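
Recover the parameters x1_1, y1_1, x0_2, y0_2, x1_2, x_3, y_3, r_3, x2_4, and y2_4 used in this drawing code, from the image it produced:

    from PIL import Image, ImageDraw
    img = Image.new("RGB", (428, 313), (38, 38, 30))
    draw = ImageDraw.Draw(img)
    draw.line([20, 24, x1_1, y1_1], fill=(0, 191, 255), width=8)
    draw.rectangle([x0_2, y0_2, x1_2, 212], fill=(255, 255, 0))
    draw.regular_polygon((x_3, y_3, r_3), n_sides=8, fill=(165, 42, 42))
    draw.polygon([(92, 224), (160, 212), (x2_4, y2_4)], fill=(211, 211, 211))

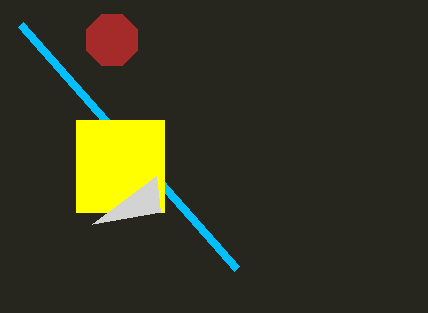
x1_1 = 236
y1_1 = 268
x0_2 = 76
y0_2 = 120
x1_2 = 164
x_3 = 112
y_3 = 40
r_3 = 28
x2_4 = 156
y2_4 = 176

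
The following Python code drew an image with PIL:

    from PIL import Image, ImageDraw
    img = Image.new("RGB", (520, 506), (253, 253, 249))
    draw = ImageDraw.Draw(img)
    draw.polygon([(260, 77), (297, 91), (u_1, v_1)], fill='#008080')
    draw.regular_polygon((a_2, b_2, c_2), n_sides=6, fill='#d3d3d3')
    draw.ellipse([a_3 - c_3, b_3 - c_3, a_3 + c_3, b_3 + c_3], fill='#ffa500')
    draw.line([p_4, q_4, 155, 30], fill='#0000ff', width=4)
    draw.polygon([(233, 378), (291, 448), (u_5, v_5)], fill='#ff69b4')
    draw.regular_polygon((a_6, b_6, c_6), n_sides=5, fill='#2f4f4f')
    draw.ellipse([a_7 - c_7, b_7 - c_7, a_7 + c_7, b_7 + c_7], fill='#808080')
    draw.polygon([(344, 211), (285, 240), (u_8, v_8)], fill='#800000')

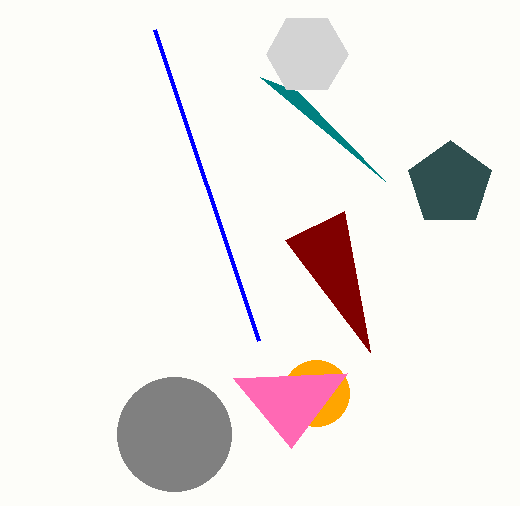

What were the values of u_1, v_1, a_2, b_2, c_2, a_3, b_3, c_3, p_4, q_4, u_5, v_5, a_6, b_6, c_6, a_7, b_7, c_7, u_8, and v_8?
u_1 = 385, v_1 = 181, a_2 = 307, b_2 = 54, c_2 = 41, a_3 = 316, b_3 = 393, c_3 = 33, p_4 = 259, q_4 = 341, u_5 = 347, v_5 = 373, a_6 = 450, b_6 = 184, c_6 = 44, a_7 = 174, b_7 = 434, c_7 = 57, u_8 = 370, v_8 = 352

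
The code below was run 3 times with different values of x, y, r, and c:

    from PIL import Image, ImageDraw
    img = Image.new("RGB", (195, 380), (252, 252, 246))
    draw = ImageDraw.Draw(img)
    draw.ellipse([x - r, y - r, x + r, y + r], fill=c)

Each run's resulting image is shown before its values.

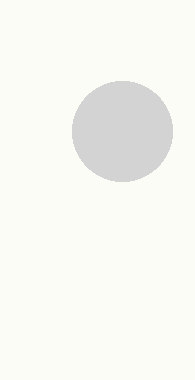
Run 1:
x = 122, y = 131, r = 50, c = 'lightgray'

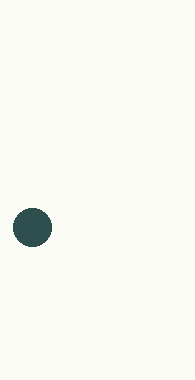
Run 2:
x = 32
y = 227
r = 19
c = 'darkslategray'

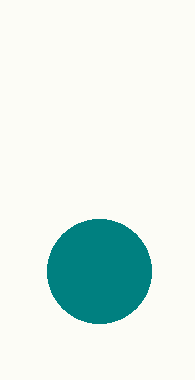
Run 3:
x = 99; y = 271; r = 52; c = 'teal'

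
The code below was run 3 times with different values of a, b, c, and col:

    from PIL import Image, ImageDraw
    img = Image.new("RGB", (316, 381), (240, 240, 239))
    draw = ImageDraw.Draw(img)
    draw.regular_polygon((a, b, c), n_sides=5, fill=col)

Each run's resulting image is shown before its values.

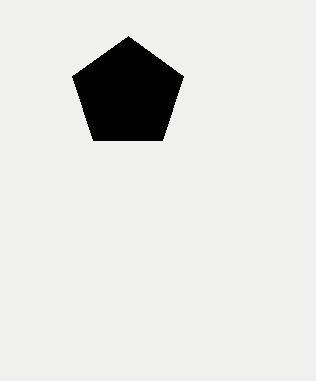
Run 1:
a = 128, b = 94, c = 58, col = 'black'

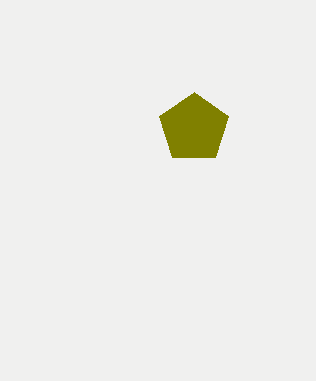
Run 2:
a = 194
b = 128
c = 36
col = 'olive'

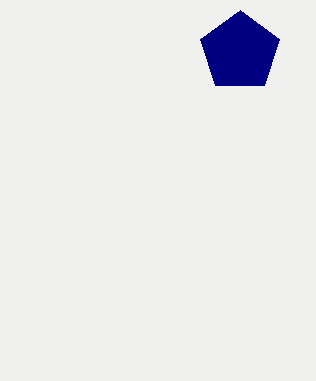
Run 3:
a = 240, b = 52, c = 42, col = 'navy'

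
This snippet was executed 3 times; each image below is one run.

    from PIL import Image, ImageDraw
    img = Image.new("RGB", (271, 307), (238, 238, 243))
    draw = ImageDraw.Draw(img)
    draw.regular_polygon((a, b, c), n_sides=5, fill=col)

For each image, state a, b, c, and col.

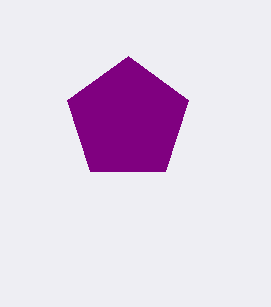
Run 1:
a = 128, b = 120, c = 64, col = 'purple'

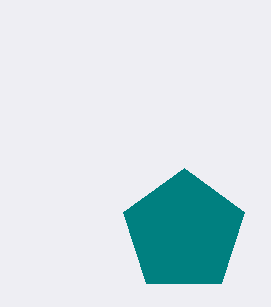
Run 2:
a = 184
b = 232
c = 64
col = 'teal'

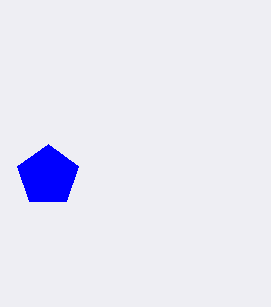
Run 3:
a = 48
b = 176
c = 32
col = 'blue'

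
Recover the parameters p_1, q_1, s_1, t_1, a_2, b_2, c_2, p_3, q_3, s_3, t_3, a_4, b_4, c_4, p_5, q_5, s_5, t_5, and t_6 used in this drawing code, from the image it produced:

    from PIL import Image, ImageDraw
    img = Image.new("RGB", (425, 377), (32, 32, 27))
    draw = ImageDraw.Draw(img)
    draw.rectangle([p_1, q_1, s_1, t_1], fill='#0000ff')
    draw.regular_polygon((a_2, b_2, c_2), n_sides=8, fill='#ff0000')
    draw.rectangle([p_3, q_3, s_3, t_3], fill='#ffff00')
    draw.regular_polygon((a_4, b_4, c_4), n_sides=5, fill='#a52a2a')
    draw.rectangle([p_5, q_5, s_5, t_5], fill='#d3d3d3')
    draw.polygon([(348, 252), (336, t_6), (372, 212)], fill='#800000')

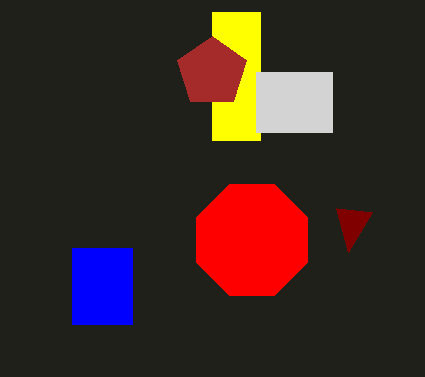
p_1 = 72, q_1 = 248, s_1 = 132, t_1 = 324, a_2 = 252, b_2 = 240, c_2 = 60, p_3 = 212, q_3 = 12, s_3 = 260, t_3 = 140, a_4 = 212, b_4 = 72, c_4 = 36, p_5 = 256, q_5 = 72, s_5 = 332, t_5 = 132, t_6 = 208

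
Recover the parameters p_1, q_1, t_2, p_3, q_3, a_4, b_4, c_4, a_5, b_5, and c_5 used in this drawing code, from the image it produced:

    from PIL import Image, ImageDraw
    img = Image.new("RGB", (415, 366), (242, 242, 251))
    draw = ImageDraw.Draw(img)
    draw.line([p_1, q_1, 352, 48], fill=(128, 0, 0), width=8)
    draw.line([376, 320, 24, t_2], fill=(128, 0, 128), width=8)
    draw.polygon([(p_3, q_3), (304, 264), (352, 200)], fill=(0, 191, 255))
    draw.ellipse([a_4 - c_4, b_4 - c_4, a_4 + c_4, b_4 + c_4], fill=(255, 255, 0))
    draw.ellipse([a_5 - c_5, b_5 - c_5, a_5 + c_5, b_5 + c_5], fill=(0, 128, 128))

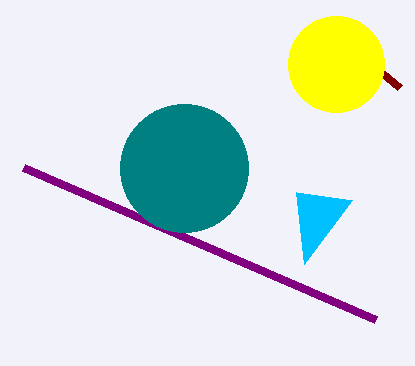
p_1 = 400; q_1 = 88; t_2 = 168; p_3 = 296; q_3 = 192; a_4 = 336; b_4 = 64; c_4 = 48; a_5 = 184; b_5 = 168; c_5 = 64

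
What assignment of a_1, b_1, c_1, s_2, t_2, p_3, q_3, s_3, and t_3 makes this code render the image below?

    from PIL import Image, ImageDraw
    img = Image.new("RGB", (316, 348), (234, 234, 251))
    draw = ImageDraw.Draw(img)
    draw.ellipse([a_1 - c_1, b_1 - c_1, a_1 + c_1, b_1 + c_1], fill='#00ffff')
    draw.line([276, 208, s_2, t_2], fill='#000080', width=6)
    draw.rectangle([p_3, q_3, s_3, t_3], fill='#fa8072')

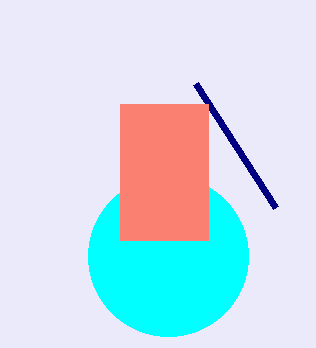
a_1 = 168
b_1 = 256
c_1 = 80
s_2 = 196
t_2 = 84
p_3 = 120
q_3 = 104
s_3 = 208
t_3 = 240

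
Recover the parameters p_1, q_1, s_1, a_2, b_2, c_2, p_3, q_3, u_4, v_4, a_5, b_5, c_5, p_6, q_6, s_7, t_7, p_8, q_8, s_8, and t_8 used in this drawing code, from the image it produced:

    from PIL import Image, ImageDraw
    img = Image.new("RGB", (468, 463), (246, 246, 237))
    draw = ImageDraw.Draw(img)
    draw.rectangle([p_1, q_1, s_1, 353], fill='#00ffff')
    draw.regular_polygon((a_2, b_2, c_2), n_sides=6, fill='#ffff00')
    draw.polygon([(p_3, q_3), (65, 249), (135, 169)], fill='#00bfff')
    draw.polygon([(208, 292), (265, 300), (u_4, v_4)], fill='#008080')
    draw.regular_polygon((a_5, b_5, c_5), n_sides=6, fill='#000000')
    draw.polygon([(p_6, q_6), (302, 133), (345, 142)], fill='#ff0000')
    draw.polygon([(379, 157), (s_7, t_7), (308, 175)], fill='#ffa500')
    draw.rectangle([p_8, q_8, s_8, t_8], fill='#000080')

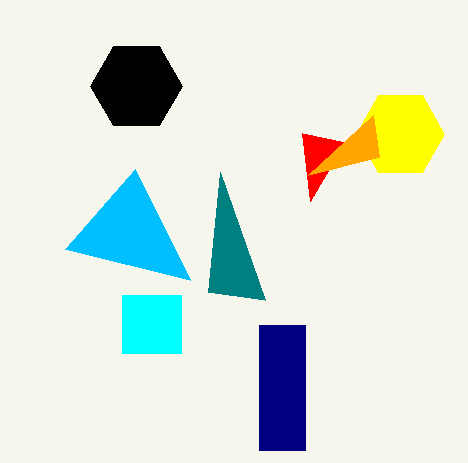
p_1 = 122; q_1 = 295; s_1 = 181; a_2 = 400; b_2 = 134; c_2 = 44; p_3 = 190; q_3 = 280; u_4 = 220; v_4 = 172; a_5 = 136; b_5 = 86; c_5 = 46; p_6 = 310; q_6 = 201; s_7 = 373; t_7 = 115; p_8 = 259; q_8 = 325; s_8 = 305; t_8 = 450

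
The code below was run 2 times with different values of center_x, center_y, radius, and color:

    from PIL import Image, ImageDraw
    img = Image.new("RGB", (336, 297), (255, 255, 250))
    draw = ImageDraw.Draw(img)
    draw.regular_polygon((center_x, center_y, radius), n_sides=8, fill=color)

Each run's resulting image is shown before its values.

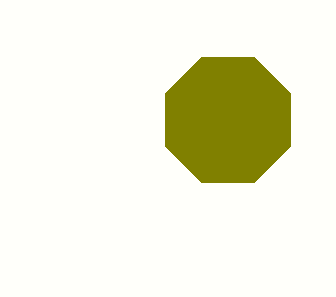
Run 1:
center_x = 228; center_y = 120; radius = 68; color = 'olive'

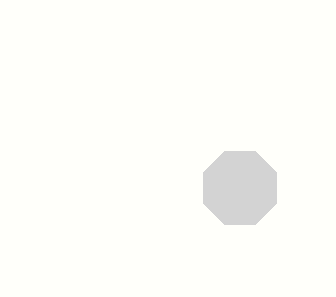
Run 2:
center_x = 240; center_y = 188; radius = 40; color = 'lightgray'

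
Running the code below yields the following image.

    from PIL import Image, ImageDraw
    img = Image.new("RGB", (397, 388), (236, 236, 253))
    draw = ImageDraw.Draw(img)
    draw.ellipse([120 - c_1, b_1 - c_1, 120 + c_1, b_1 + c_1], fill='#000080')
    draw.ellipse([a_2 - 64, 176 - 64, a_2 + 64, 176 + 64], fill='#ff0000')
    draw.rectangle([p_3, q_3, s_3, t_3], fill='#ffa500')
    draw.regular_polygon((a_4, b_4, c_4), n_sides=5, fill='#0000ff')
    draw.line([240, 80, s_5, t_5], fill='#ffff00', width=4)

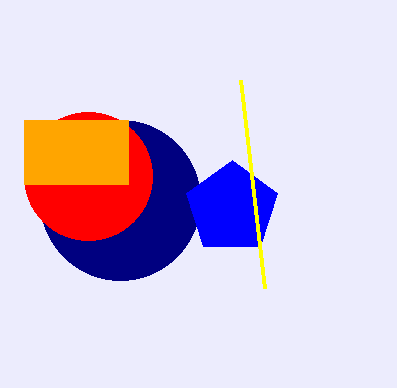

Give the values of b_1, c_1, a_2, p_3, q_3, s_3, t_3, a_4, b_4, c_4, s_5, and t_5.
b_1 = 200
c_1 = 80
a_2 = 88
p_3 = 24
q_3 = 120
s_3 = 128
t_3 = 184
a_4 = 232
b_4 = 208
c_4 = 48
s_5 = 264
t_5 = 288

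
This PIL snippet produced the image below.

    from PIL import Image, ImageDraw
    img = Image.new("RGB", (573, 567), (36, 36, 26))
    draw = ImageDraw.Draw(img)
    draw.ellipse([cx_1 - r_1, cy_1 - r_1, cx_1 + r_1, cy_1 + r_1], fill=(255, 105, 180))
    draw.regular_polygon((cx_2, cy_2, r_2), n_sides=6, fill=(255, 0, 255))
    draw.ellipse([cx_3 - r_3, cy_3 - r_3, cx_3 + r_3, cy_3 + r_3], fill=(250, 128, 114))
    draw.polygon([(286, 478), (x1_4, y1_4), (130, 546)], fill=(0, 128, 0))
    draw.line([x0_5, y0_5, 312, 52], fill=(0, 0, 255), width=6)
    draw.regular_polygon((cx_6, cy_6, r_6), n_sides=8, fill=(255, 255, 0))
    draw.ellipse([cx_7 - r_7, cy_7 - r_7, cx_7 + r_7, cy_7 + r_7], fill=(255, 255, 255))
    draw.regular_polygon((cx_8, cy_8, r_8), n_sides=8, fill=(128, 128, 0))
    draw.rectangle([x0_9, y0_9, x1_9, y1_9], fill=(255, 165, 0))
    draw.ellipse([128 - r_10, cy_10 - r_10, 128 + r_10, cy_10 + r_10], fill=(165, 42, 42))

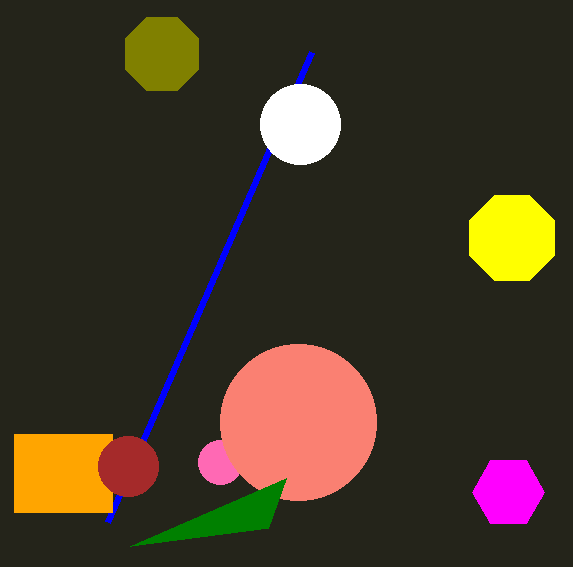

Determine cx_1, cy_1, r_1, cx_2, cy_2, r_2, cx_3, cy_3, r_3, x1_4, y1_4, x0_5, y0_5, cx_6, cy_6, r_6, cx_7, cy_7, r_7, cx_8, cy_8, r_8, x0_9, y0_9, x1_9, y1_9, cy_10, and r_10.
cx_1 = 220, cy_1 = 462, r_1 = 22, cx_2 = 508, cy_2 = 492, r_2 = 36, cx_3 = 298, cy_3 = 422, r_3 = 78, x1_4 = 268, y1_4 = 528, x0_5 = 108, y0_5 = 522, cx_6 = 512, cy_6 = 238, r_6 = 46, cx_7 = 300, cy_7 = 124, r_7 = 40, cx_8 = 162, cy_8 = 54, r_8 = 40, x0_9 = 14, y0_9 = 434, x1_9 = 112, y1_9 = 512, cy_10 = 466, r_10 = 30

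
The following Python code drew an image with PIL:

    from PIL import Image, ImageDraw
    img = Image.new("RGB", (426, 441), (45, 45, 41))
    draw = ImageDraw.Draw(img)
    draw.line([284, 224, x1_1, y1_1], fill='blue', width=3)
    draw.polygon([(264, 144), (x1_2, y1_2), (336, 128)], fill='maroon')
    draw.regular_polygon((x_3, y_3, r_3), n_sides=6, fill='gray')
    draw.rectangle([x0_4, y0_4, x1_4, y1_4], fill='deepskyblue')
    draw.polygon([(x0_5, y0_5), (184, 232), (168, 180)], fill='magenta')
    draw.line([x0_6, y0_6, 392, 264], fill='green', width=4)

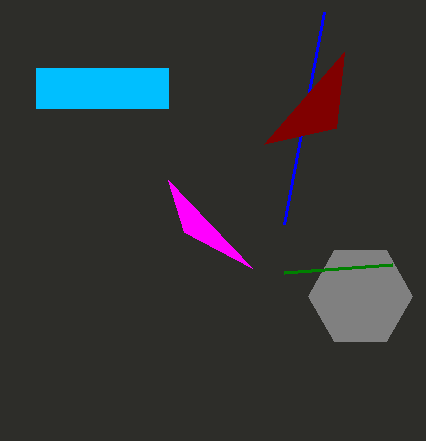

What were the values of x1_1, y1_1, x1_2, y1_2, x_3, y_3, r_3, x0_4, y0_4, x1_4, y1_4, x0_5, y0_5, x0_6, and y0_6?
x1_1 = 324, y1_1 = 12, x1_2 = 344, y1_2 = 52, x_3 = 360, y_3 = 296, r_3 = 52, x0_4 = 36, y0_4 = 68, x1_4 = 168, y1_4 = 108, x0_5 = 252, y0_5 = 268, x0_6 = 284, y0_6 = 272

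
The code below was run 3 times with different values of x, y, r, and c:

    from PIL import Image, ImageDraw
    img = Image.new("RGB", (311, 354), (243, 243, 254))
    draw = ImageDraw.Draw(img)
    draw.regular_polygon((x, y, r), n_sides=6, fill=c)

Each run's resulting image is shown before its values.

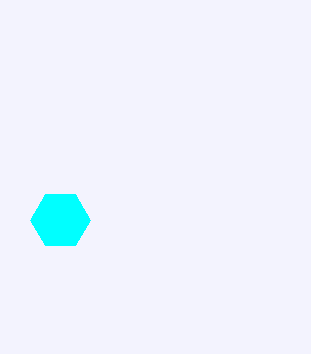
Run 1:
x = 60; y = 220; r = 30; c = 'cyan'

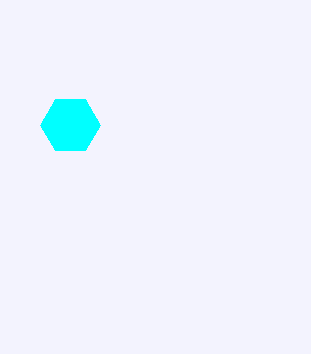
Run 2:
x = 70, y = 125, r = 30, c = 'cyan'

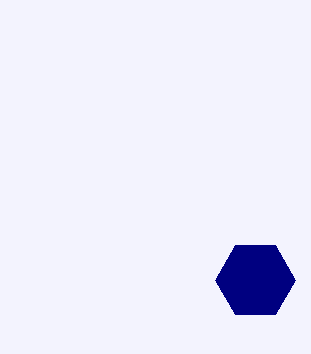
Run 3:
x = 255; y = 280; r = 40; c = 'navy'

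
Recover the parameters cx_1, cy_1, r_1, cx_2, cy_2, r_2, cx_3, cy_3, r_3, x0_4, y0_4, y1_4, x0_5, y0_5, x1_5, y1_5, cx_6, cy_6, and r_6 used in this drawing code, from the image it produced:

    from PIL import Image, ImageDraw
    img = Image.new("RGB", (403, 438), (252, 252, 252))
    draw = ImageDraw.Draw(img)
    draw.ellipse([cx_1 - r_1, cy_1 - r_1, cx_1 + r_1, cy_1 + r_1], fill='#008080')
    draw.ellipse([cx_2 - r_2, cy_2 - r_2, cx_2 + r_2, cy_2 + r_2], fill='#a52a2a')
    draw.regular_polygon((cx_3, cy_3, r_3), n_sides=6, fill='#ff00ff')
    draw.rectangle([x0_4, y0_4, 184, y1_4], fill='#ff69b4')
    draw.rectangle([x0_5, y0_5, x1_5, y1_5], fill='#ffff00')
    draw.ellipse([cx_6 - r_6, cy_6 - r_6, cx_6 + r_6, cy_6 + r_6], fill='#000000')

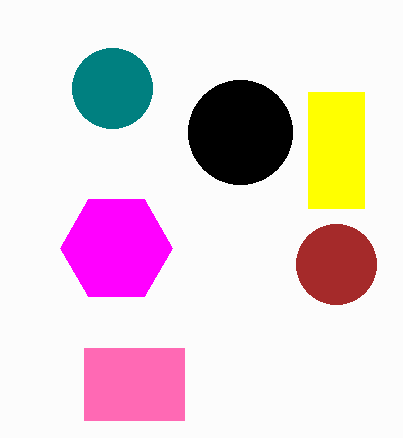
cx_1 = 112, cy_1 = 88, r_1 = 40, cx_2 = 336, cy_2 = 264, r_2 = 40, cx_3 = 116, cy_3 = 248, r_3 = 56, x0_4 = 84, y0_4 = 348, y1_4 = 420, x0_5 = 308, y0_5 = 92, x1_5 = 364, y1_5 = 208, cx_6 = 240, cy_6 = 132, r_6 = 52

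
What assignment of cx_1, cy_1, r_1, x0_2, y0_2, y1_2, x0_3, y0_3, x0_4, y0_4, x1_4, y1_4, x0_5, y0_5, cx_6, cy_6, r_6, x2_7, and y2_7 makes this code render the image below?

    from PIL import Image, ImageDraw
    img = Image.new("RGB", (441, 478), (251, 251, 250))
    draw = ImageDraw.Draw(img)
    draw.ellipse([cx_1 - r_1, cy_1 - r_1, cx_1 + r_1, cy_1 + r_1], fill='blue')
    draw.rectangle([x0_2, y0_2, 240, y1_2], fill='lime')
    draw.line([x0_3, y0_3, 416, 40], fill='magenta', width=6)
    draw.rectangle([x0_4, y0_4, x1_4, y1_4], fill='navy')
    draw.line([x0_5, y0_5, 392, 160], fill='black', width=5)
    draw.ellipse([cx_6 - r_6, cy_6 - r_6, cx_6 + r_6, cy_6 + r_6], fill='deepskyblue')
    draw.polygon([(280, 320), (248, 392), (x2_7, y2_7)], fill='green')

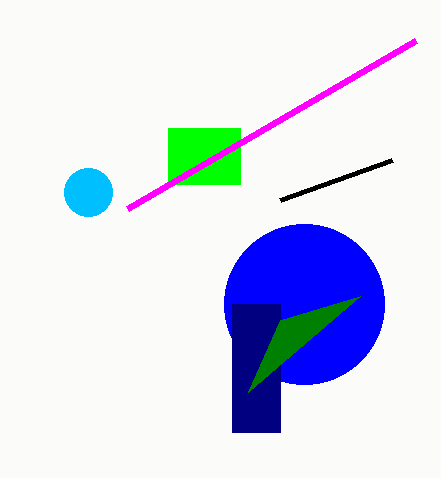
cx_1 = 304
cy_1 = 304
r_1 = 80
x0_2 = 168
y0_2 = 128
y1_2 = 184
x0_3 = 128
y0_3 = 208
x0_4 = 232
y0_4 = 304
x1_4 = 280
y1_4 = 432
x0_5 = 280
y0_5 = 200
cx_6 = 88
cy_6 = 192
r_6 = 24
x2_7 = 360
y2_7 = 296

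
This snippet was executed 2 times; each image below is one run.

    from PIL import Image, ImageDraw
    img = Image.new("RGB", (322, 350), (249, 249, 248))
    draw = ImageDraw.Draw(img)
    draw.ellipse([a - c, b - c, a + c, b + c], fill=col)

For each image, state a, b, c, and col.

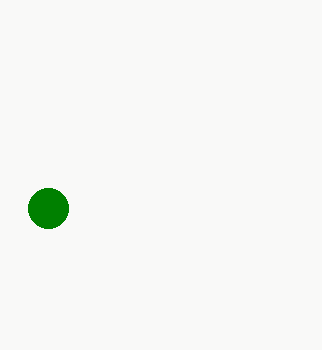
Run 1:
a = 48
b = 208
c = 20
col = 'green'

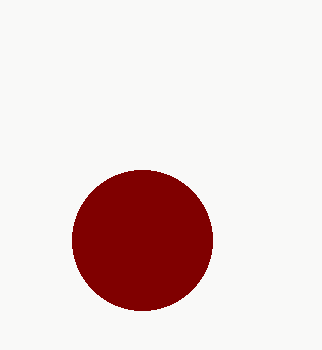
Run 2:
a = 142; b = 240; c = 70; col = 'maroon'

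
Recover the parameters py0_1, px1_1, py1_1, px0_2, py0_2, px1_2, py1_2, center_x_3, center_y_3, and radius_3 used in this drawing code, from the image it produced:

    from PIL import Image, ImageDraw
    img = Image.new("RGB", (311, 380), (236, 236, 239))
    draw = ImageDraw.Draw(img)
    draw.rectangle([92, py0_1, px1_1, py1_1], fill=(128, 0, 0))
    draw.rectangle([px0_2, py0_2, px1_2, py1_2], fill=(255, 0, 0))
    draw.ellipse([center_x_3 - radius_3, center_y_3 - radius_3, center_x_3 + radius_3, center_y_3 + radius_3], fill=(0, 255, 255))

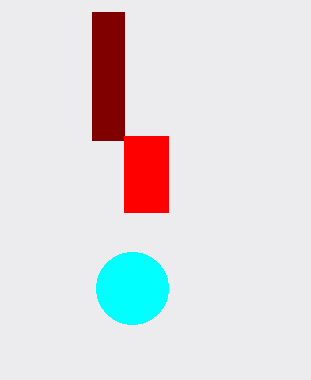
py0_1 = 12
px1_1 = 124
py1_1 = 140
px0_2 = 124
py0_2 = 136
px1_2 = 168
py1_2 = 212
center_x_3 = 132
center_y_3 = 288
radius_3 = 36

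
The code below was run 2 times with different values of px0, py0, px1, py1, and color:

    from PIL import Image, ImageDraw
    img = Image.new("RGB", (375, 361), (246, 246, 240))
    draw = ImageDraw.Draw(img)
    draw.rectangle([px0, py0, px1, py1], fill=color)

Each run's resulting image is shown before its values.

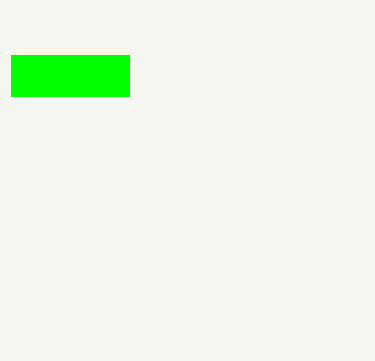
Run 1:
px0 = 11
py0 = 55
px1 = 129
py1 = 96
color = 'lime'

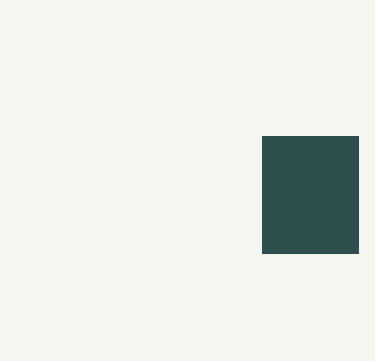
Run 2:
px0 = 262
py0 = 136
px1 = 358
py1 = 253
color = 'darkslategray'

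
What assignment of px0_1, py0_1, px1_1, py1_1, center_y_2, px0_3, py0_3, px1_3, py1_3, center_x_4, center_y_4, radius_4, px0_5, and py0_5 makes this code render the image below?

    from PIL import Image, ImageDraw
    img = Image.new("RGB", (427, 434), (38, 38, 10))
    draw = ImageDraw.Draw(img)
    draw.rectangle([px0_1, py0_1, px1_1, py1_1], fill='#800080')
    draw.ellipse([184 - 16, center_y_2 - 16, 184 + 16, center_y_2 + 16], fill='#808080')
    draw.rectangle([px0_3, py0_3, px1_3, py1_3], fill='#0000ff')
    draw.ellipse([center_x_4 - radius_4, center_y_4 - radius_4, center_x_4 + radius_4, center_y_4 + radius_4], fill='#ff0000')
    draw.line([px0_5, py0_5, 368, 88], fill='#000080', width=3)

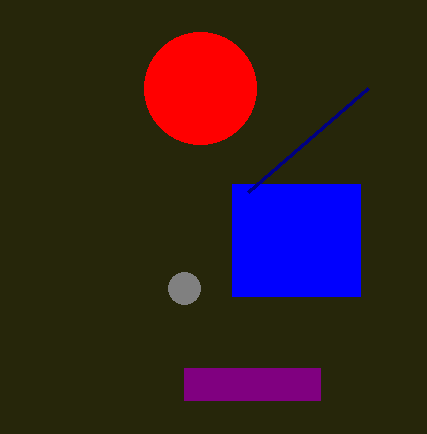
px0_1 = 184
py0_1 = 368
px1_1 = 320
py1_1 = 400
center_y_2 = 288
px0_3 = 232
py0_3 = 184
px1_3 = 360
py1_3 = 296
center_x_4 = 200
center_y_4 = 88
radius_4 = 56
px0_5 = 248
py0_5 = 192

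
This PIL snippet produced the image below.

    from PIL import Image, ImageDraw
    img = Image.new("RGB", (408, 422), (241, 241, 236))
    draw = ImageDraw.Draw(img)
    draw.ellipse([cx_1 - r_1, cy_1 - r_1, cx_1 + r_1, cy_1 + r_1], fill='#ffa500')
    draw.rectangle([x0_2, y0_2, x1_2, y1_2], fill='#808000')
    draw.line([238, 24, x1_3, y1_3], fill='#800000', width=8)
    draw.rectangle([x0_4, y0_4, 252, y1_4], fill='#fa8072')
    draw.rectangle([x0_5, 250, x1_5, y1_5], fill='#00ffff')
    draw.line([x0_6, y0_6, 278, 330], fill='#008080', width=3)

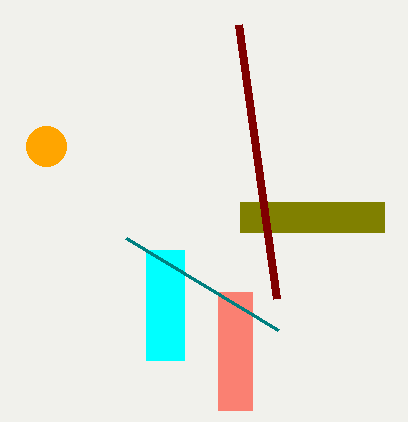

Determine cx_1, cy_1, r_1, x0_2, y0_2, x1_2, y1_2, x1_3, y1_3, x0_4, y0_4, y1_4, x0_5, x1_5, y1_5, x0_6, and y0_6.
cx_1 = 46, cy_1 = 146, r_1 = 20, x0_2 = 240, y0_2 = 202, x1_2 = 384, y1_2 = 232, x1_3 = 276, y1_3 = 298, x0_4 = 218, y0_4 = 292, y1_4 = 410, x0_5 = 146, x1_5 = 184, y1_5 = 360, x0_6 = 126, y0_6 = 238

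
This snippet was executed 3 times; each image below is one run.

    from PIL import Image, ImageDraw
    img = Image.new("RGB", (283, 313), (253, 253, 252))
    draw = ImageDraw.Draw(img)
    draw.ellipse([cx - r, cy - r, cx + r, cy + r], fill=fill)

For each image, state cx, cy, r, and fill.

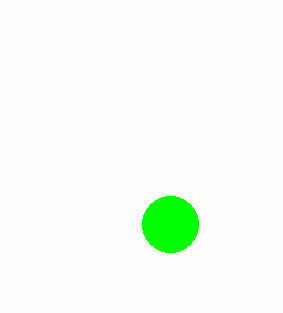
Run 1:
cx = 170; cy = 224; r = 28; fill = 'lime'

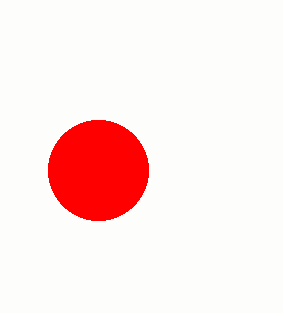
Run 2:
cx = 98; cy = 170; r = 50; fill = 'red'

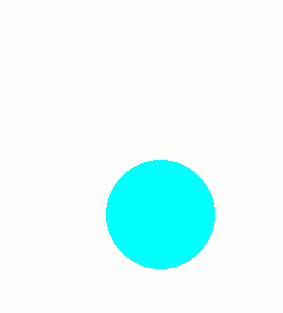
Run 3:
cx = 160
cy = 214
r = 54
fill = 'cyan'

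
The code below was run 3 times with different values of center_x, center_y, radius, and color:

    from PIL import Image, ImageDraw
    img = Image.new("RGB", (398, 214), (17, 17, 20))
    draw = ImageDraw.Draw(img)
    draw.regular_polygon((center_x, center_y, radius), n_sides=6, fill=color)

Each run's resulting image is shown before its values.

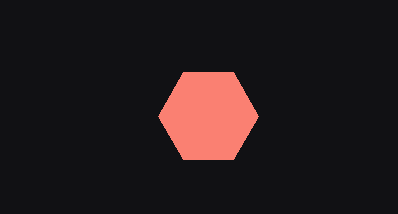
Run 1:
center_x = 208; center_y = 116; radius = 50; color = 'salmon'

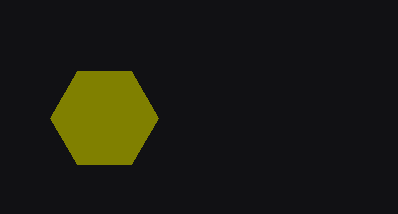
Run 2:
center_x = 104, center_y = 118, radius = 54, color = 'olive'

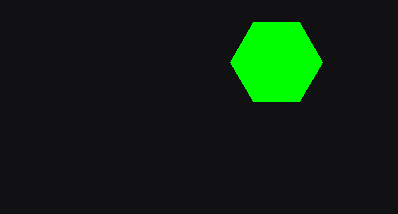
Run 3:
center_x = 276, center_y = 62, radius = 46, color = 'lime'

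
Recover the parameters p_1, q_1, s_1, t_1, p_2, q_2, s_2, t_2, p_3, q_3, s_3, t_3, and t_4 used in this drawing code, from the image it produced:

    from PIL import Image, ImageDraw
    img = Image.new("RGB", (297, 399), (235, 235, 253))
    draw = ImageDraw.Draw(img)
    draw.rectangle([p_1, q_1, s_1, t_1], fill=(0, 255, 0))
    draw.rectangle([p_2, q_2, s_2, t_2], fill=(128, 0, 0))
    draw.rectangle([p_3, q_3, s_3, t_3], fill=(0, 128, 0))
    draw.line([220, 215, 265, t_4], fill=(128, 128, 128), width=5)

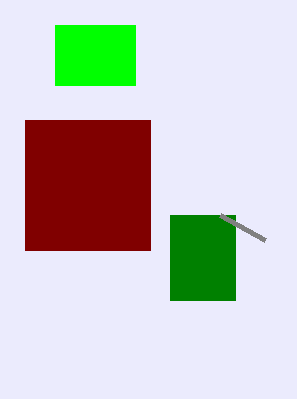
p_1 = 55
q_1 = 25
s_1 = 135
t_1 = 85
p_2 = 25
q_2 = 120
s_2 = 150
t_2 = 250
p_3 = 170
q_3 = 215
s_3 = 235
t_3 = 300
t_4 = 240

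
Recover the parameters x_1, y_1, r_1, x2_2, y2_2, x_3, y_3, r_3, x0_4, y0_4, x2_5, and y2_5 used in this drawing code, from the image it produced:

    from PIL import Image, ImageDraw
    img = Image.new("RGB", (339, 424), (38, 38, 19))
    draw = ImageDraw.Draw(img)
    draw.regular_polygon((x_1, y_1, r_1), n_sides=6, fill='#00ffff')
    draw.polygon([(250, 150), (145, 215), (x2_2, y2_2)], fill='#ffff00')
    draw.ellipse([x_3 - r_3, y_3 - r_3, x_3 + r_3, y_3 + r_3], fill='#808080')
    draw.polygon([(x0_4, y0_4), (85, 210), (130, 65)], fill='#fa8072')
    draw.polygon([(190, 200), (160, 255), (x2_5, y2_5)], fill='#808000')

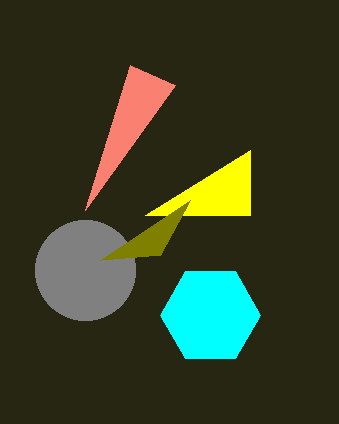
x_1 = 210, y_1 = 315, r_1 = 50, x2_2 = 250, y2_2 = 215, x_3 = 85, y_3 = 270, r_3 = 50, x0_4 = 175, y0_4 = 85, x2_5 = 100, y2_5 = 260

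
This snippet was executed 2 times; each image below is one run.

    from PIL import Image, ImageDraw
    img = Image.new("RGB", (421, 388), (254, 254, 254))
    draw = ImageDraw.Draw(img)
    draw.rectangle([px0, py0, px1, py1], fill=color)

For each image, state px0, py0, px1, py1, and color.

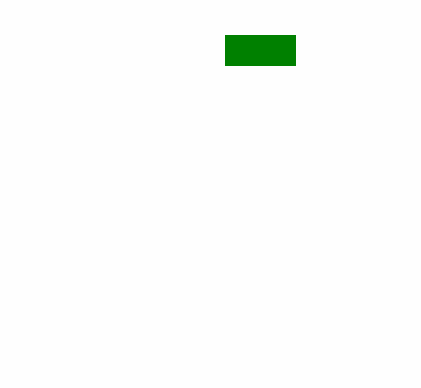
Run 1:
px0 = 225; py0 = 35; px1 = 295; py1 = 65; color = 'green'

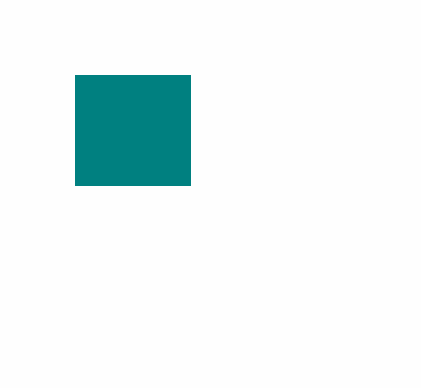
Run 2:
px0 = 75; py0 = 75; px1 = 190; py1 = 185; color = 'teal'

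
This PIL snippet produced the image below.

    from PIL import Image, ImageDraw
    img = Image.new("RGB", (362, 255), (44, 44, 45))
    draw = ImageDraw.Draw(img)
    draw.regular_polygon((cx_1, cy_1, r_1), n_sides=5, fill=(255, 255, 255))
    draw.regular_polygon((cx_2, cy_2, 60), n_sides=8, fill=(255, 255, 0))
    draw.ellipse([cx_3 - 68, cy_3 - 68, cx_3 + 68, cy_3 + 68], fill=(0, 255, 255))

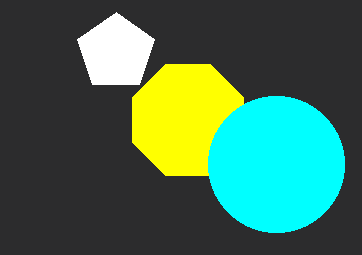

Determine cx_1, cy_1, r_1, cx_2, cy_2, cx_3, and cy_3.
cx_1 = 116; cy_1 = 52; r_1 = 40; cx_2 = 188; cy_2 = 120; cx_3 = 276; cy_3 = 164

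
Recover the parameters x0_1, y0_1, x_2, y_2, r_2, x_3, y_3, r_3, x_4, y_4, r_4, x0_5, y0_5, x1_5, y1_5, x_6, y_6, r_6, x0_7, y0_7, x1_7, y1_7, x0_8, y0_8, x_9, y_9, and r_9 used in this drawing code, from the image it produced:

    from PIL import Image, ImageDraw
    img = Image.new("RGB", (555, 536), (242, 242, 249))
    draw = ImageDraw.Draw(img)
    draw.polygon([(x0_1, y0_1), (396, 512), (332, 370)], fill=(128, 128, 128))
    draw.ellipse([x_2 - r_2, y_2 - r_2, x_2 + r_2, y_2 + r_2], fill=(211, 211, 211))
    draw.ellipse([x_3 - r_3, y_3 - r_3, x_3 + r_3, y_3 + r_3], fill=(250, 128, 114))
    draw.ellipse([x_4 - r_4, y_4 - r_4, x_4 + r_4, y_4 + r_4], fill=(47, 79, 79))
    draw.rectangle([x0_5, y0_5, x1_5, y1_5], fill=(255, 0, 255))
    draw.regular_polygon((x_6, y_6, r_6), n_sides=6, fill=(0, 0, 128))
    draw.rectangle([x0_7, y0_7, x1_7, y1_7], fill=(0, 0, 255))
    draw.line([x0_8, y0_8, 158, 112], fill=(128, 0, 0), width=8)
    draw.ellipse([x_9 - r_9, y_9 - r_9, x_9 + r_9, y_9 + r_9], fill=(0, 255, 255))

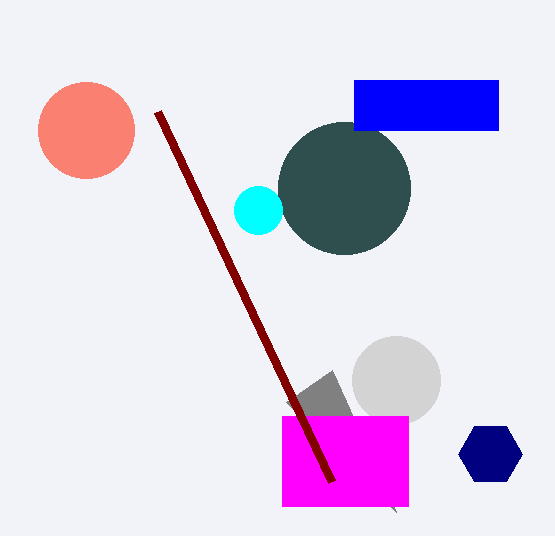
x0_1 = 286; y0_1 = 402; x_2 = 396; y_2 = 380; r_2 = 44; x_3 = 86; y_3 = 130; r_3 = 48; x_4 = 344; y_4 = 188; r_4 = 66; x0_5 = 282; y0_5 = 416; x1_5 = 408; y1_5 = 506; x_6 = 490; y_6 = 454; r_6 = 32; x0_7 = 354; y0_7 = 80; x1_7 = 498; y1_7 = 130; x0_8 = 332; y0_8 = 482; x_9 = 258; y_9 = 210; r_9 = 24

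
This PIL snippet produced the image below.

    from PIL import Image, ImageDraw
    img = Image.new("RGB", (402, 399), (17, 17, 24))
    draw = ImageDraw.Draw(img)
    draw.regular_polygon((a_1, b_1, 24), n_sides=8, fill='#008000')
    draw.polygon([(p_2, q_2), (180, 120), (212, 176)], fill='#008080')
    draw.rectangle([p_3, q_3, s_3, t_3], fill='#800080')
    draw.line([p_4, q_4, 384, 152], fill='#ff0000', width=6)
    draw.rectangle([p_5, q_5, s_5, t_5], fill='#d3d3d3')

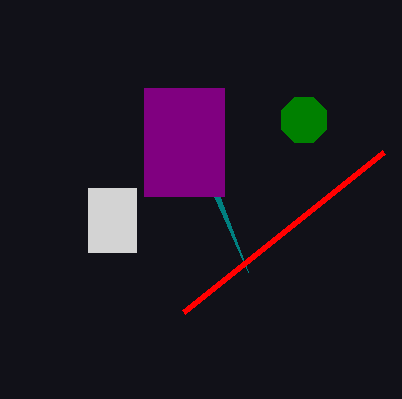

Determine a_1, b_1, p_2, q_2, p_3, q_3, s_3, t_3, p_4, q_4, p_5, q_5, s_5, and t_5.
a_1 = 304, b_1 = 120, p_2 = 248, q_2 = 272, p_3 = 144, q_3 = 88, s_3 = 224, t_3 = 196, p_4 = 184, q_4 = 312, p_5 = 88, q_5 = 188, s_5 = 136, t_5 = 252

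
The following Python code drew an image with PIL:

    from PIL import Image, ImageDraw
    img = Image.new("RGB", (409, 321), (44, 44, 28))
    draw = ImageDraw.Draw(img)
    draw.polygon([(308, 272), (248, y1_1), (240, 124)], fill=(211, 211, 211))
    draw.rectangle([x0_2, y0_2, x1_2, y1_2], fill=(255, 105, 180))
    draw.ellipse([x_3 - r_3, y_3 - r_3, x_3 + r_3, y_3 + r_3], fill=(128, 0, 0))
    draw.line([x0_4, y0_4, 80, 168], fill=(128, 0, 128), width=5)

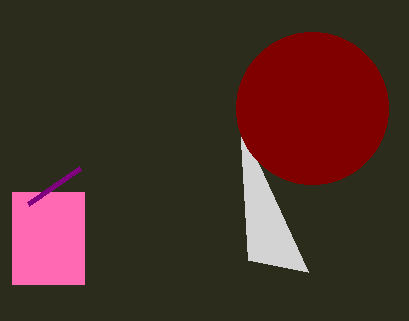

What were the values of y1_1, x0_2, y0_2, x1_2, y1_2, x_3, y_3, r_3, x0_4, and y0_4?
y1_1 = 260, x0_2 = 12, y0_2 = 192, x1_2 = 84, y1_2 = 284, x_3 = 312, y_3 = 108, r_3 = 76, x0_4 = 28, y0_4 = 204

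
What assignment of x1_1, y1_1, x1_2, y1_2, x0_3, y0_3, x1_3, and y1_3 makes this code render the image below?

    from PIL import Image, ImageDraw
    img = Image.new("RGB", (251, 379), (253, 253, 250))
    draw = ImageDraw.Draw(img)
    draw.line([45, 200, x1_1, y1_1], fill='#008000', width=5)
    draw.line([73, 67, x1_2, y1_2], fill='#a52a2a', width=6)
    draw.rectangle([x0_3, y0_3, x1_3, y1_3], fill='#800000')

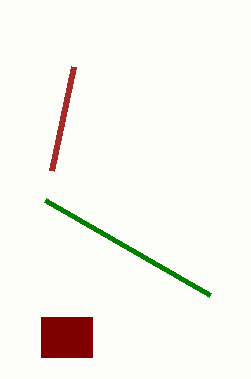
x1_1 = 210
y1_1 = 295
x1_2 = 51
y1_2 = 171
x0_3 = 41
y0_3 = 317
x1_3 = 92
y1_3 = 357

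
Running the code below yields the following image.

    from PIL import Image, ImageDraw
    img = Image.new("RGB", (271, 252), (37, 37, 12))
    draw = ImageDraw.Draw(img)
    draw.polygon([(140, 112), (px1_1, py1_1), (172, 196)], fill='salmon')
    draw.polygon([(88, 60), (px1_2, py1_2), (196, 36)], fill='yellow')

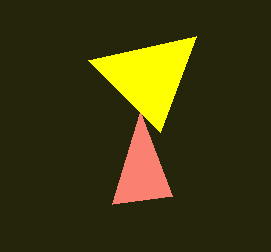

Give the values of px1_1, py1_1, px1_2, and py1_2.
px1_1 = 112, py1_1 = 204, px1_2 = 160, py1_2 = 132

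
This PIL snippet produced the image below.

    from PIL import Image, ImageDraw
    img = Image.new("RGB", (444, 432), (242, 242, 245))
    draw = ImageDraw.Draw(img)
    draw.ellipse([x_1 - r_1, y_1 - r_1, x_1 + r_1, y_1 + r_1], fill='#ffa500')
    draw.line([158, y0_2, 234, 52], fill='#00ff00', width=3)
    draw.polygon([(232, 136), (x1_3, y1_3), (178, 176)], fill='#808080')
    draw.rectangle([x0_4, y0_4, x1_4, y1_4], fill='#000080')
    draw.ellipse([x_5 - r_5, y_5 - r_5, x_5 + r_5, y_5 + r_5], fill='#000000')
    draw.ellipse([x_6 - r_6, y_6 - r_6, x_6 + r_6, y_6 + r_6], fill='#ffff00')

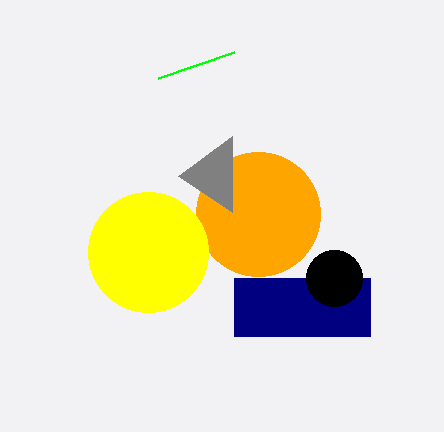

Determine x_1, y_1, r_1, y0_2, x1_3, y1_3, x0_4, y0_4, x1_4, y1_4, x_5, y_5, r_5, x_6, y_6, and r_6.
x_1 = 258, y_1 = 214, r_1 = 62, y0_2 = 78, x1_3 = 232, y1_3 = 212, x0_4 = 234, y0_4 = 278, x1_4 = 370, y1_4 = 336, x_5 = 334, y_5 = 278, r_5 = 28, x_6 = 148, y_6 = 252, r_6 = 60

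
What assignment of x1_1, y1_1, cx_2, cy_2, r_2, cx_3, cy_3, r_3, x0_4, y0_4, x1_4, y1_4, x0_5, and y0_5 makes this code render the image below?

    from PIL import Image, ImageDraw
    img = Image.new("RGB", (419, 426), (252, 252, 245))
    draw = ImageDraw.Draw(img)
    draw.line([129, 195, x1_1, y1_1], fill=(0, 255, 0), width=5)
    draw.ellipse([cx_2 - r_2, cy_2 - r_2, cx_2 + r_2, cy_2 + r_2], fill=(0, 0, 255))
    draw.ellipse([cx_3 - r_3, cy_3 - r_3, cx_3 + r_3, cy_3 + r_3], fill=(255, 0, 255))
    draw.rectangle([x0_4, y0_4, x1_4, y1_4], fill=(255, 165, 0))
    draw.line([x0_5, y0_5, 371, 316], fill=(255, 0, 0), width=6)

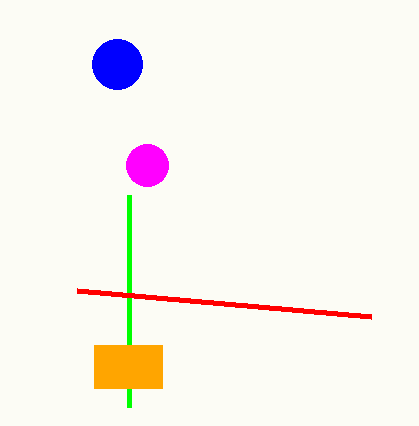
x1_1 = 129, y1_1 = 407, cx_2 = 117, cy_2 = 64, r_2 = 25, cx_3 = 147, cy_3 = 165, r_3 = 21, x0_4 = 94, y0_4 = 345, x1_4 = 162, y1_4 = 388, x0_5 = 77, y0_5 = 290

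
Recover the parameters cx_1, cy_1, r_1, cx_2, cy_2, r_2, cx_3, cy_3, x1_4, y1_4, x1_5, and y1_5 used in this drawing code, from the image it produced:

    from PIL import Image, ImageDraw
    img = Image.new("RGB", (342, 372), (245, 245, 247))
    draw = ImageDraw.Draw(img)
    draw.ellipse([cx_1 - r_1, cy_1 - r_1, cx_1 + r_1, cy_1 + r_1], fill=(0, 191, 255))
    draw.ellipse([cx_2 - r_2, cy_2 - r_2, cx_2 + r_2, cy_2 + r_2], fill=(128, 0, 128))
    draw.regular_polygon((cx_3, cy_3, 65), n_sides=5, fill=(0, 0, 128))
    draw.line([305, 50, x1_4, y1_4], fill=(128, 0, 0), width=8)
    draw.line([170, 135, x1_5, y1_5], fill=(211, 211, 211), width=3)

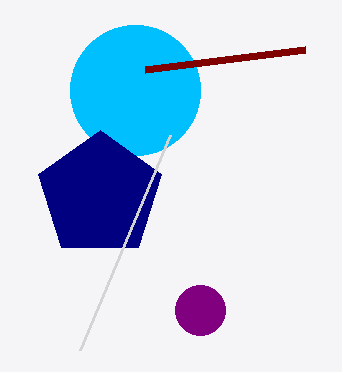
cx_1 = 135
cy_1 = 90
r_1 = 65
cx_2 = 200
cy_2 = 310
r_2 = 25
cx_3 = 100
cy_3 = 195
x1_4 = 145
y1_4 = 70
x1_5 = 80
y1_5 = 350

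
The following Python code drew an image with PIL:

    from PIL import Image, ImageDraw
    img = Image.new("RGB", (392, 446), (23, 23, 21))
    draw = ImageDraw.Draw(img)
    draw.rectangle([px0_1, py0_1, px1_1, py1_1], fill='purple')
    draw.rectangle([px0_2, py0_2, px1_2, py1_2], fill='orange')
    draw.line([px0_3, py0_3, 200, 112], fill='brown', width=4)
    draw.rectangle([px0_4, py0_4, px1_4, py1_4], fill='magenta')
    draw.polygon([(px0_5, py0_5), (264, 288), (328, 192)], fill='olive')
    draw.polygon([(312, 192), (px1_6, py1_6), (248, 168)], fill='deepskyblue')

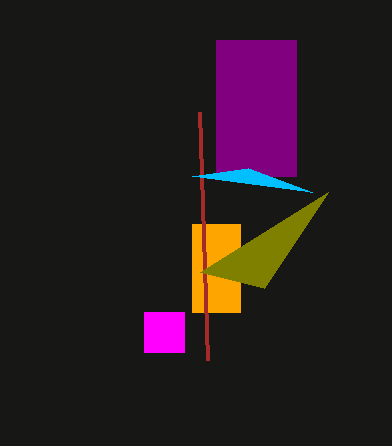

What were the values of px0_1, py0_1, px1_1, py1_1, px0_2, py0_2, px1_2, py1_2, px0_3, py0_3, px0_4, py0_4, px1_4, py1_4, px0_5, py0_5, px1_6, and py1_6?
px0_1 = 216
py0_1 = 40
px1_1 = 296
py1_1 = 176
px0_2 = 192
py0_2 = 224
px1_2 = 240
py1_2 = 312
px0_3 = 208
py0_3 = 360
px0_4 = 144
py0_4 = 312
px1_4 = 184
py1_4 = 352
px0_5 = 200
py0_5 = 272
px1_6 = 192
py1_6 = 176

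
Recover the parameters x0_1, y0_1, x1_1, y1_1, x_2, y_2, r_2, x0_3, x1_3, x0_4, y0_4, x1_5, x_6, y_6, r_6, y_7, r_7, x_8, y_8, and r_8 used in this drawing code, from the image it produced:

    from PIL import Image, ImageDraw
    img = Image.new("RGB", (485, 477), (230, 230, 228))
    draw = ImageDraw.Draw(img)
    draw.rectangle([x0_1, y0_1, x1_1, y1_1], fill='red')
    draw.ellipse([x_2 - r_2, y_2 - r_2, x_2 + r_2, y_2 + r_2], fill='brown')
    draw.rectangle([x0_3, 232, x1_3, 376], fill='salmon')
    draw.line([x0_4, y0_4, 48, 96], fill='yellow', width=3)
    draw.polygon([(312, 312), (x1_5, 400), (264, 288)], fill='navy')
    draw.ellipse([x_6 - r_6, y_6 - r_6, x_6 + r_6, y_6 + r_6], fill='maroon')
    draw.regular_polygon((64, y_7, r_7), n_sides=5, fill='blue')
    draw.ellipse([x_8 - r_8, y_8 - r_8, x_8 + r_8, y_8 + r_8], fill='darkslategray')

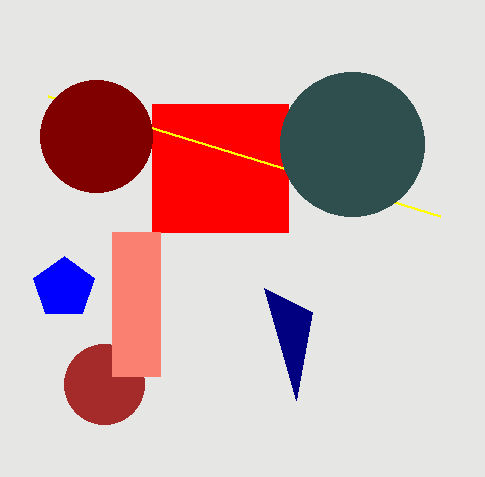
x0_1 = 152, y0_1 = 104, x1_1 = 288, y1_1 = 232, x_2 = 104, y_2 = 384, r_2 = 40, x0_3 = 112, x1_3 = 160, x0_4 = 440, y0_4 = 216, x1_5 = 296, x_6 = 96, y_6 = 136, r_6 = 56, y_7 = 288, r_7 = 32, x_8 = 352, y_8 = 144, r_8 = 72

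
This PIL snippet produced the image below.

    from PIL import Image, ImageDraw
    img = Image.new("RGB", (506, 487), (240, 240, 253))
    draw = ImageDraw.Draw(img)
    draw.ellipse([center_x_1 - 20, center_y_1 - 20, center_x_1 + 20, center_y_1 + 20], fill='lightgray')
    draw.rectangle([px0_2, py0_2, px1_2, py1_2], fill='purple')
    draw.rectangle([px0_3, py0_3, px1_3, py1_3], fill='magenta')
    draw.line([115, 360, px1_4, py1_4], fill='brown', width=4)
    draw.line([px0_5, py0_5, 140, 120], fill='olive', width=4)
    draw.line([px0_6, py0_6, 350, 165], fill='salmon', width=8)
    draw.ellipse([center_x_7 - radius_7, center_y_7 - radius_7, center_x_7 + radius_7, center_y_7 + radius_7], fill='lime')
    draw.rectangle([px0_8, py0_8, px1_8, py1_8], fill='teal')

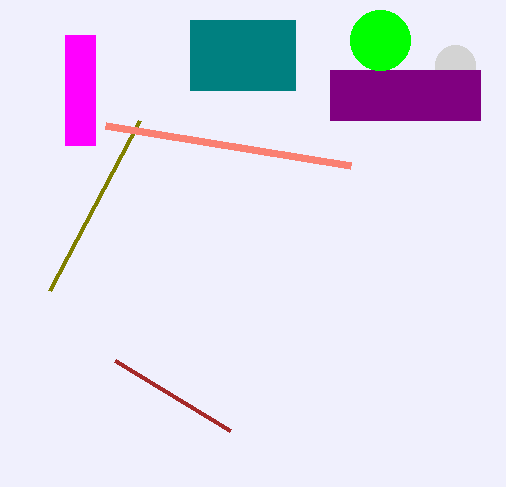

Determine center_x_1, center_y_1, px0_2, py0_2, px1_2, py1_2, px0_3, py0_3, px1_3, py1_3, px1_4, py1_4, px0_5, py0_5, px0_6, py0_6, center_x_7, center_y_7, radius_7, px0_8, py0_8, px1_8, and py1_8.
center_x_1 = 455
center_y_1 = 65
px0_2 = 330
py0_2 = 70
px1_2 = 480
py1_2 = 120
px0_3 = 65
py0_3 = 35
px1_3 = 95
py1_3 = 145
px1_4 = 230
py1_4 = 430
px0_5 = 50
py0_5 = 290
px0_6 = 105
py0_6 = 125
center_x_7 = 380
center_y_7 = 40
radius_7 = 30
px0_8 = 190
py0_8 = 20
px1_8 = 295
py1_8 = 90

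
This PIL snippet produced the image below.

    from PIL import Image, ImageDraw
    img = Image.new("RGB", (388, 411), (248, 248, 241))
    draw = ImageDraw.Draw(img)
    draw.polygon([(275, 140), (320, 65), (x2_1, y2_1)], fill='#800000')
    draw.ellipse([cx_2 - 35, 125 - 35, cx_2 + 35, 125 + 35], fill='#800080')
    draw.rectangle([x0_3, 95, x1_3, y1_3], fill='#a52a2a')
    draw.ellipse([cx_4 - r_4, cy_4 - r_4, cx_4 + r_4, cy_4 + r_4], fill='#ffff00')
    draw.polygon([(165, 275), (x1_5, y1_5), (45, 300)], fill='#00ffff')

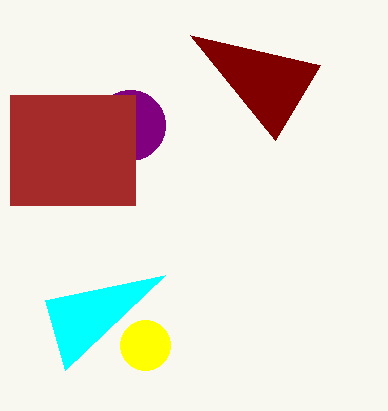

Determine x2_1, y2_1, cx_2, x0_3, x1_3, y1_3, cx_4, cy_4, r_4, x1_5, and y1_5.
x2_1 = 190, y2_1 = 35, cx_2 = 130, x0_3 = 10, x1_3 = 135, y1_3 = 205, cx_4 = 145, cy_4 = 345, r_4 = 25, x1_5 = 65, y1_5 = 370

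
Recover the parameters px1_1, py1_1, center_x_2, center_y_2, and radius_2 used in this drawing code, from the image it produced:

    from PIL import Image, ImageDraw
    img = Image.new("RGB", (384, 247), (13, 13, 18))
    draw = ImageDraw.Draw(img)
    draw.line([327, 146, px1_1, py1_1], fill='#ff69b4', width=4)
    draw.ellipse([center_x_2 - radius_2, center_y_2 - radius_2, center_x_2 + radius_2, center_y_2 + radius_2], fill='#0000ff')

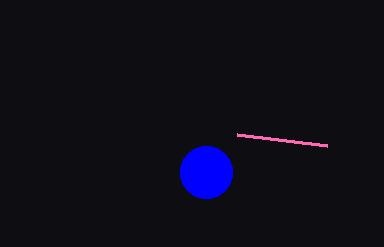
px1_1 = 237, py1_1 = 135, center_x_2 = 206, center_y_2 = 172, radius_2 = 26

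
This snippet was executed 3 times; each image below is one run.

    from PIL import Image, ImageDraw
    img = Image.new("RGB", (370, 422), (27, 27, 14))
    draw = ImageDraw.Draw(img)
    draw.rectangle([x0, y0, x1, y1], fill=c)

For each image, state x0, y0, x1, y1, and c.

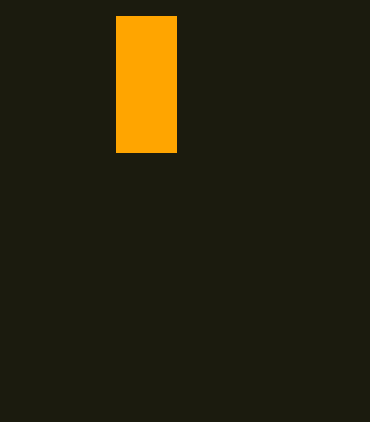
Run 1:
x0 = 116
y0 = 16
x1 = 176
y1 = 152
c = 'orange'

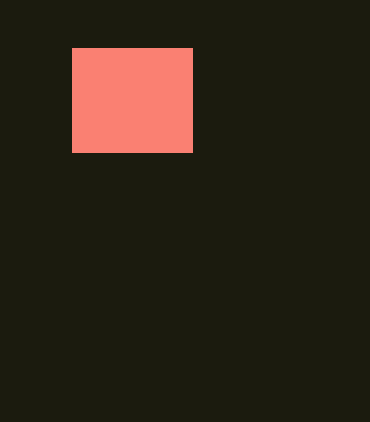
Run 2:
x0 = 72, y0 = 48, x1 = 192, y1 = 152, c = 'salmon'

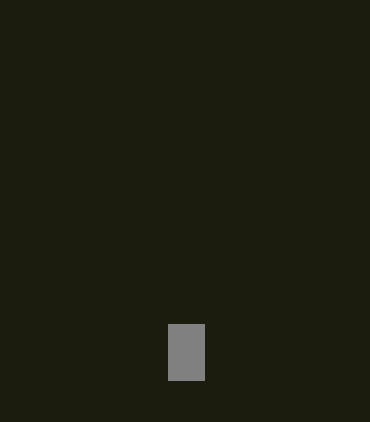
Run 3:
x0 = 168, y0 = 324, x1 = 204, y1 = 380, c = 'gray'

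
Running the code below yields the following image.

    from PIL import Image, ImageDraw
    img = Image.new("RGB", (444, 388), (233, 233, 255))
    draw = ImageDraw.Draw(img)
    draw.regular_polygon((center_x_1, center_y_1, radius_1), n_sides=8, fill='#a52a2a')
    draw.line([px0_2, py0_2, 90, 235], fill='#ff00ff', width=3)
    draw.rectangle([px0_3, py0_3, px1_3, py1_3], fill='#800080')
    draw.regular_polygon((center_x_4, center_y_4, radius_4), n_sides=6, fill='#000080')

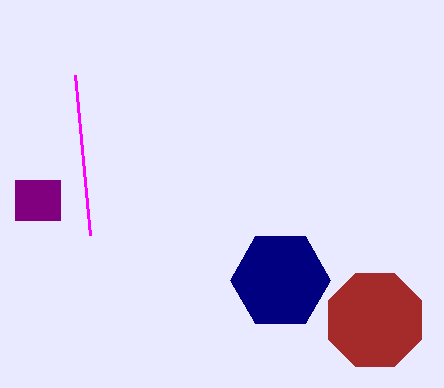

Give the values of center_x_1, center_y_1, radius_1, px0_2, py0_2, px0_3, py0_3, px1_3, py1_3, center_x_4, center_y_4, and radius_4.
center_x_1 = 375
center_y_1 = 320
radius_1 = 50
px0_2 = 75
py0_2 = 75
px0_3 = 15
py0_3 = 180
px1_3 = 60
py1_3 = 220
center_x_4 = 280
center_y_4 = 280
radius_4 = 50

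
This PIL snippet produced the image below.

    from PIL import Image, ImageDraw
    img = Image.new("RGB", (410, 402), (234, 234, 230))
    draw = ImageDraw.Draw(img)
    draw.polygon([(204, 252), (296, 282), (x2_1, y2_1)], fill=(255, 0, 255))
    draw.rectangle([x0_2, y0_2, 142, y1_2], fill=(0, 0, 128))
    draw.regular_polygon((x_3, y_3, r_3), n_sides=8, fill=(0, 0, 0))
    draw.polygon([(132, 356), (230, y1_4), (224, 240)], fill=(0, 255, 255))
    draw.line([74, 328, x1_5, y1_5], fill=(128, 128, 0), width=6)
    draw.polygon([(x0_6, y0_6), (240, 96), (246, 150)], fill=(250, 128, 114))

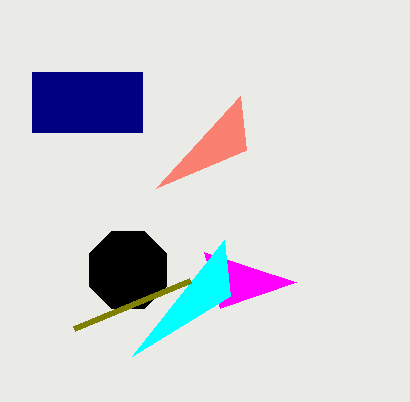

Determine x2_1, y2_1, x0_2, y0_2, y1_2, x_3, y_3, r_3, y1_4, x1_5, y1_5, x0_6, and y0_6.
x2_1 = 220; y2_1 = 308; x0_2 = 32; y0_2 = 72; y1_2 = 132; x_3 = 128; y_3 = 270; r_3 = 42; y1_4 = 296; x1_5 = 190; y1_5 = 280; x0_6 = 156; y0_6 = 188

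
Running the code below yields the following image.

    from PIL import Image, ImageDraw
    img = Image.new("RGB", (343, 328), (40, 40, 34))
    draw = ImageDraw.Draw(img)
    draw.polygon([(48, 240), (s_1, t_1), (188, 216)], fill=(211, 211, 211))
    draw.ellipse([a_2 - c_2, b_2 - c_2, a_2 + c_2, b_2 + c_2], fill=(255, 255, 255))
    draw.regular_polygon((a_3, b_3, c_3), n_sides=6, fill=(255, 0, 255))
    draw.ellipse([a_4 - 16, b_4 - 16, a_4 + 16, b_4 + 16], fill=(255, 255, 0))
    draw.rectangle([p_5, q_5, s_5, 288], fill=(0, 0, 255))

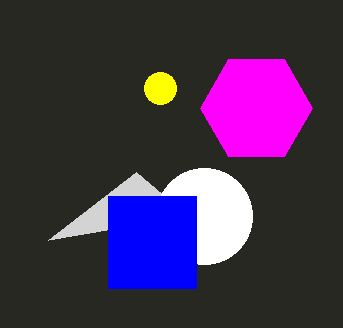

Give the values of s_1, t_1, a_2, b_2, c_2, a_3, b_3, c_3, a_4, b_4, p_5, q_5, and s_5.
s_1 = 136, t_1 = 172, a_2 = 204, b_2 = 216, c_2 = 48, a_3 = 256, b_3 = 108, c_3 = 56, a_4 = 160, b_4 = 88, p_5 = 108, q_5 = 196, s_5 = 196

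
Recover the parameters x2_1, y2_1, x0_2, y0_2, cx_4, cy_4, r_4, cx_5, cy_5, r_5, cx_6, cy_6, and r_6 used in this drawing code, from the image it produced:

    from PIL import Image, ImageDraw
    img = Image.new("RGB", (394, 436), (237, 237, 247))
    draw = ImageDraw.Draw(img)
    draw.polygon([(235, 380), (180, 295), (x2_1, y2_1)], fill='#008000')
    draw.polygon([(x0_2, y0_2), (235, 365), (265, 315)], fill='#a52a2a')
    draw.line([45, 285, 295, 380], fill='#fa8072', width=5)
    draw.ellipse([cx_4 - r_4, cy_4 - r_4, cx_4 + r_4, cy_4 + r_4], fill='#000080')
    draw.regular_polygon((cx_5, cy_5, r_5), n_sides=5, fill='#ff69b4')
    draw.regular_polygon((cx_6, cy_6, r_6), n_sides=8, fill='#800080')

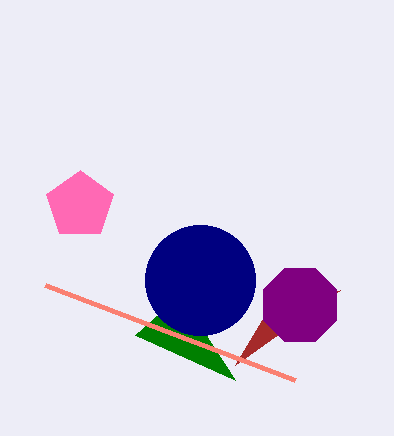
x2_1 = 135, y2_1 = 335, x0_2 = 340, y0_2 = 290, cx_4 = 200, cy_4 = 280, r_4 = 55, cx_5 = 80, cy_5 = 205, r_5 = 35, cx_6 = 300, cy_6 = 305, r_6 = 40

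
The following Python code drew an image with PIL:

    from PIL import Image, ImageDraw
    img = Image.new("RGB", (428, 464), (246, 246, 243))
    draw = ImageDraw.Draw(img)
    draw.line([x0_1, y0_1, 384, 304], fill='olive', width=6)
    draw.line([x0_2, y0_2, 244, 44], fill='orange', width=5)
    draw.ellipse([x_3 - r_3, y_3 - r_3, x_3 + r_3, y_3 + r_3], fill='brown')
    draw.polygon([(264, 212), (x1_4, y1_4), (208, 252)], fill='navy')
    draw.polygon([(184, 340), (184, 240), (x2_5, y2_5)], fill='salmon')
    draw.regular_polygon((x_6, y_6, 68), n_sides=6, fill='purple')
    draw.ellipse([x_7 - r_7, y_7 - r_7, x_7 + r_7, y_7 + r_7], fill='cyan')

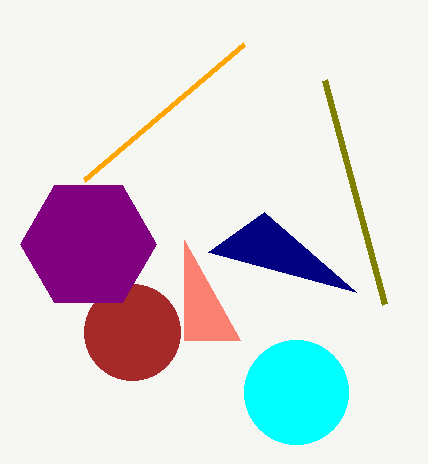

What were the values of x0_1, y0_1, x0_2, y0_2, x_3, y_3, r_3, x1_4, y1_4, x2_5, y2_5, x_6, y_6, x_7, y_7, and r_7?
x0_1 = 324
y0_1 = 80
x0_2 = 84
y0_2 = 180
x_3 = 132
y_3 = 332
r_3 = 48
x1_4 = 356
y1_4 = 292
x2_5 = 240
y2_5 = 340
x_6 = 88
y_6 = 244
x_7 = 296
y_7 = 392
r_7 = 52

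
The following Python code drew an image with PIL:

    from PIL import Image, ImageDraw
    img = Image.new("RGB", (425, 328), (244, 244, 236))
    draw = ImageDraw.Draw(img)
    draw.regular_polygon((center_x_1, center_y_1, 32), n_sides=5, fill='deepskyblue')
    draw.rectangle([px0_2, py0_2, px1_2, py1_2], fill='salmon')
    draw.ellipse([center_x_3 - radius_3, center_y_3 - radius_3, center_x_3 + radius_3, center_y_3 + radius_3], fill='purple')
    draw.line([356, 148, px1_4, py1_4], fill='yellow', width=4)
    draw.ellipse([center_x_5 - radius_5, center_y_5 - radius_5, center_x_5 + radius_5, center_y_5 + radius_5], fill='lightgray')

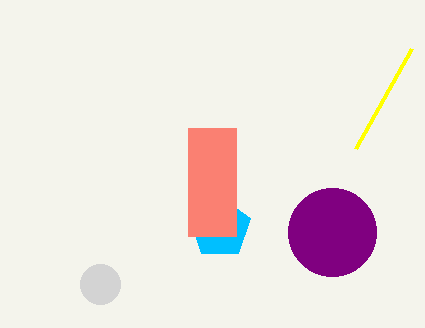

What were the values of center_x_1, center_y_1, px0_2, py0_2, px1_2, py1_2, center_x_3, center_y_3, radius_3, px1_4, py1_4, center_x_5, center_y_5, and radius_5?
center_x_1 = 220, center_y_1 = 228, px0_2 = 188, py0_2 = 128, px1_2 = 236, py1_2 = 236, center_x_3 = 332, center_y_3 = 232, radius_3 = 44, px1_4 = 412, py1_4 = 48, center_x_5 = 100, center_y_5 = 284, radius_5 = 20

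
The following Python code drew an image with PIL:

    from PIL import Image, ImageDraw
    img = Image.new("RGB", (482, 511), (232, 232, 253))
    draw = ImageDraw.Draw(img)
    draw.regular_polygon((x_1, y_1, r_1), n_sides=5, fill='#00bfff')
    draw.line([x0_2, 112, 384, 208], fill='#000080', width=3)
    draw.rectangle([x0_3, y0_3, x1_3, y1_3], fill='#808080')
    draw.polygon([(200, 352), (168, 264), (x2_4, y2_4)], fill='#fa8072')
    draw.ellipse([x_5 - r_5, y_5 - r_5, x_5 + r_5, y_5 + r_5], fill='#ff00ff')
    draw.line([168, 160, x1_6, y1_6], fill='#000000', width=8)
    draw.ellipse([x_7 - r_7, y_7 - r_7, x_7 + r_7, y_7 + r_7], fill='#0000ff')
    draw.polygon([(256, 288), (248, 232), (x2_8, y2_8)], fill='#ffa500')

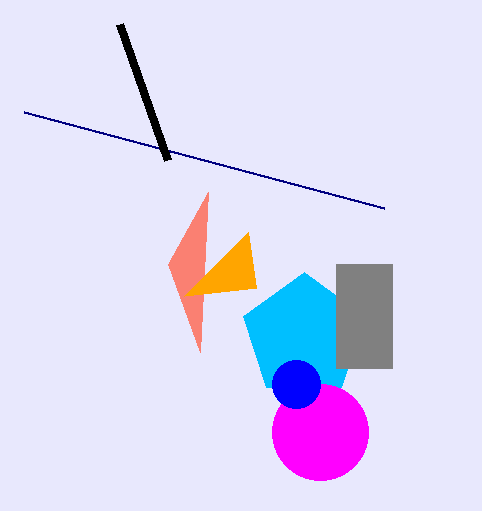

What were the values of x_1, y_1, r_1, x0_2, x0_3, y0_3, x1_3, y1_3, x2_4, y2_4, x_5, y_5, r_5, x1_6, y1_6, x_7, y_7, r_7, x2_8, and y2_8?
x_1 = 304, y_1 = 336, r_1 = 64, x0_2 = 24, x0_3 = 336, y0_3 = 264, x1_3 = 392, y1_3 = 368, x2_4 = 208, y2_4 = 192, x_5 = 320, y_5 = 432, r_5 = 48, x1_6 = 120, y1_6 = 24, x_7 = 296, y_7 = 384, r_7 = 24, x2_8 = 184, y2_8 = 296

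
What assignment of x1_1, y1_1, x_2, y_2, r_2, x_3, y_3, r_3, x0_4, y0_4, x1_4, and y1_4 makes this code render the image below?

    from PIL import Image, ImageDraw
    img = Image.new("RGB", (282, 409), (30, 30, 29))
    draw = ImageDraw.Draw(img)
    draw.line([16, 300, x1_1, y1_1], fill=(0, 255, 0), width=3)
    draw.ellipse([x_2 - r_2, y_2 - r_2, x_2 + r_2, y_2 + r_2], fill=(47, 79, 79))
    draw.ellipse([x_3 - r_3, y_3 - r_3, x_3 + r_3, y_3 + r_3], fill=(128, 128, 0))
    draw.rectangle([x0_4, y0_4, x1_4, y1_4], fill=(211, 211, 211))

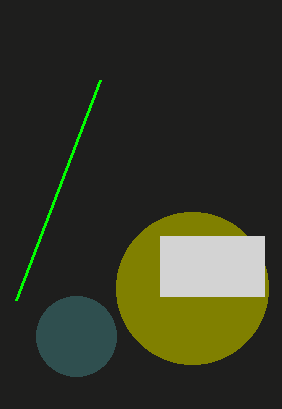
x1_1 = 100, y1_1 = 80, x_2 = 76, y_2 = 336, r_2 = 40, x_3 = 192, y_3 = 288, r_3 = 76, x0_4 = 160, y0_4 = 236, x1_4 = 264, y1_4 = 296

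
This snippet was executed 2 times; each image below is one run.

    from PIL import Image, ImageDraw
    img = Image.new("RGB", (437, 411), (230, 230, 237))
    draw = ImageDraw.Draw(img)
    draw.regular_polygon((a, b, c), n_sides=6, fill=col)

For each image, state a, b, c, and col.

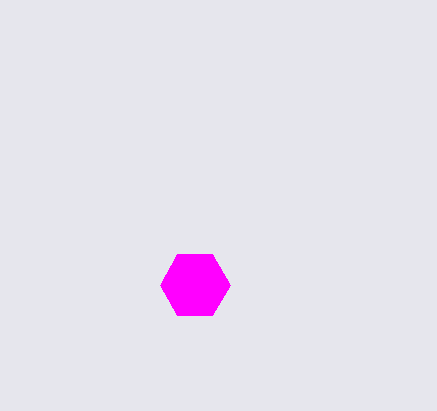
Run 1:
a = 195
b = 285
c = 35
col = 'magenta'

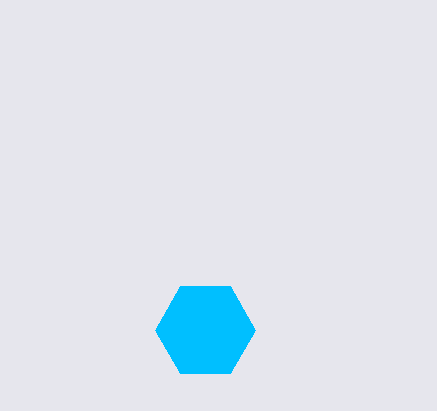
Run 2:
a = 205, b = 330, c = 50, col = 'deepskyblue'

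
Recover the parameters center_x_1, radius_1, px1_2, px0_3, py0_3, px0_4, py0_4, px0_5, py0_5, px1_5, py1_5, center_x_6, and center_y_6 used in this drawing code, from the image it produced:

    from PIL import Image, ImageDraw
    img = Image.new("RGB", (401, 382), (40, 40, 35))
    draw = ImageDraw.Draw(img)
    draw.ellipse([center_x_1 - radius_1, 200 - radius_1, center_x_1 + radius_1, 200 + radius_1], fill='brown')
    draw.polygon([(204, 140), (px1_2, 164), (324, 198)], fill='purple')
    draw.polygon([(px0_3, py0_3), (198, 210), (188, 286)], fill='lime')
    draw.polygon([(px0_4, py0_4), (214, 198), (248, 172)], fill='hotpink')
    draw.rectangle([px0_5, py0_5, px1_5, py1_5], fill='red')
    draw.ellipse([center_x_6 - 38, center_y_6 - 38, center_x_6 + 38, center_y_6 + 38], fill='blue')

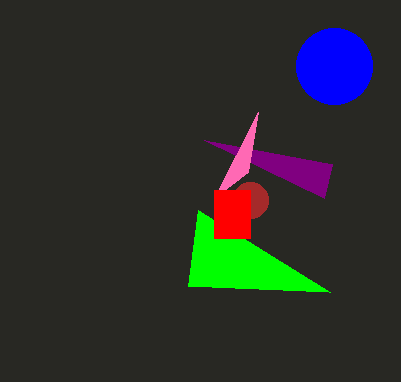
center_x_1 = 250, radius_1 = 18, px1_2 = 332, px0_3 = 330, py0_3 = 292, px0_4 = 258, py0_4 = 112, px0_5 = 214, py0_5 = 190, px1_5 = 250, py1_5 = 238, center_x_6 = 334, center_y_6 = 66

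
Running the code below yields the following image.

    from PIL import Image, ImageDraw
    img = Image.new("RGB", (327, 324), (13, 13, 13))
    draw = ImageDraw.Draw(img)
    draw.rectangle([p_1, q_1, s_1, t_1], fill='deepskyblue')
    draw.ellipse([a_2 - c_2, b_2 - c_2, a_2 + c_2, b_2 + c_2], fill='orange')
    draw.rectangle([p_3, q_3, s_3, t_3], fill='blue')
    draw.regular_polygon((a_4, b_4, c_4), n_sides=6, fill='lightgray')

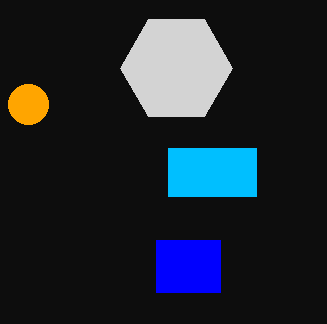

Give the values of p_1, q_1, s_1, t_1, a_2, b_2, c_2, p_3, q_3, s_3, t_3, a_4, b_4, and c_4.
p_1 = 168, q_1 = 148, s_1 = 256, t_1 = 196, a_2 = 28, b_2 = 104, c_2 = 20, p_3 = 156, q_3 = 240, s_3 = 220, t_3 = 292, a_4 = 176, b_4 = 68, c_4 = 56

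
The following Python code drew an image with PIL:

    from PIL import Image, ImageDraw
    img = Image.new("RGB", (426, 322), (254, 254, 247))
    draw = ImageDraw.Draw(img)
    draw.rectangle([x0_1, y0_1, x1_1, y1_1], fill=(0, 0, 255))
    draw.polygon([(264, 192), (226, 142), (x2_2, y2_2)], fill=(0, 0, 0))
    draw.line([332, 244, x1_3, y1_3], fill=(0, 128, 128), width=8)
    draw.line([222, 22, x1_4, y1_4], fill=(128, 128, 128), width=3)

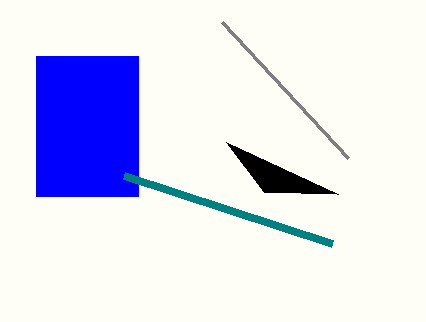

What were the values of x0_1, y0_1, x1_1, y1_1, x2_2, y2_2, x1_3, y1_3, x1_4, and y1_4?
x0_1 = 36
y0_1 = 56
x1_1 = 138
y1_1 = 196
x2_2 = 338
y2_2 = 194
x1_3 = 124
y1_3 = 176
x1_4 = 348
y1_4 = 158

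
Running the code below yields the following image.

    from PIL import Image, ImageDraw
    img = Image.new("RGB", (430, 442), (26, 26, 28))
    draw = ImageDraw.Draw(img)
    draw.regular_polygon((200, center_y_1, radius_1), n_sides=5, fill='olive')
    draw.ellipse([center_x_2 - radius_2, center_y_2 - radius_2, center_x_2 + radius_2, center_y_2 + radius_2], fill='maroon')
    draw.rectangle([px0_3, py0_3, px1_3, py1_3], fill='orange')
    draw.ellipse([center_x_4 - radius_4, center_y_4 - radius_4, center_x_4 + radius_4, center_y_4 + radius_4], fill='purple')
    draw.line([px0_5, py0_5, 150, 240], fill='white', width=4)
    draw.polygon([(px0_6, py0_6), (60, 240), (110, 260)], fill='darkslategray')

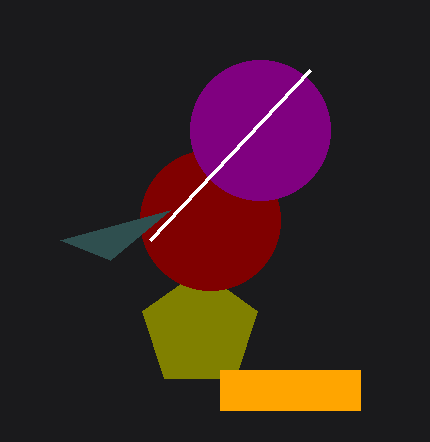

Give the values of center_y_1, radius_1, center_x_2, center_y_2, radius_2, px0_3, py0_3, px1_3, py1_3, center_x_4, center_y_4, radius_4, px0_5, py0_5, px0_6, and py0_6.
center_y_1 = 330, radius_1 = 60, center_x_2 = 210, center_y_2 = 220, radius_2 = 70, px0_3 = 220, py0_3 = 370, px1_3 = 360, py1_3 = 410, center_x_4 = 260, center_y_4 = 130, radius_4 = 70, px0_5 = 310, py0_5 = 70, px0_6 = 170, py0_6 = 210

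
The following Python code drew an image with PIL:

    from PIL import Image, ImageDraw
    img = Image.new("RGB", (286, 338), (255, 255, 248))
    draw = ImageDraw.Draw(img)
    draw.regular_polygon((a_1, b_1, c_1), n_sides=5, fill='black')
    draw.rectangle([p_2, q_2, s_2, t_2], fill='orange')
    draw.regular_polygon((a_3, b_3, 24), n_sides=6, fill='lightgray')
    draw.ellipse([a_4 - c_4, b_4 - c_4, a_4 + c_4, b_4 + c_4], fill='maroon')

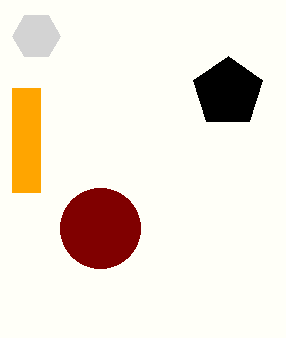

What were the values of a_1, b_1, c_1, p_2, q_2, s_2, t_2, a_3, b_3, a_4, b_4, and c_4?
a_1 = 228
b_1 = 92
c_1 = 36
p_2 = 12
q_2 = 88
s_2 = 40
t_2 = 192
a_3 = 36
b_3 = 36
a_4 = 100
b_4 = 228
c_4 = 40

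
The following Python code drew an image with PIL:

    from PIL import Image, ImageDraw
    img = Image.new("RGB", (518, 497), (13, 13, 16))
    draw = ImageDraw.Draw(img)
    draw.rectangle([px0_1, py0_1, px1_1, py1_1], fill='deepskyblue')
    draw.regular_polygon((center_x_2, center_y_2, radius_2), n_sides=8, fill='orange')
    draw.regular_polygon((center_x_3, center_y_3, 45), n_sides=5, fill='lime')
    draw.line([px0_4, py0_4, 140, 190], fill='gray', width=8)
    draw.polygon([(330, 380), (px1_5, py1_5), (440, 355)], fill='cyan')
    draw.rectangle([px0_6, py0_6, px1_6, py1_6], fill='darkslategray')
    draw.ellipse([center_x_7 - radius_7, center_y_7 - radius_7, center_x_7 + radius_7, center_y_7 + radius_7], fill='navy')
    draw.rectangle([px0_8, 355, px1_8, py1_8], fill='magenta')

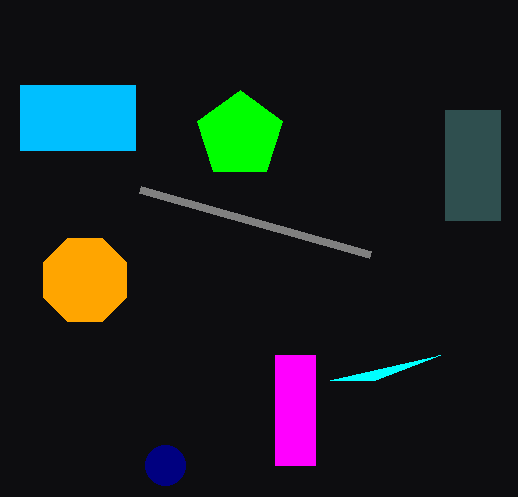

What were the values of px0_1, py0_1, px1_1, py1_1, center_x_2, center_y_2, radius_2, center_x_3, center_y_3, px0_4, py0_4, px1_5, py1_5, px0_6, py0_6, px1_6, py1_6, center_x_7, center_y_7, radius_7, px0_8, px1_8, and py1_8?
px0_1 = 20; py0_1 = 85; px1_1 = 135; py1_1 = 150; center_x_2 = 85; center_y_2 = 280; radius_2 = 45; center_x_3 = 240; center_y_3 = 135; px0_4 = 370; py0_4 = 255; px1_5 = 375; py1_5 = 380; px0_6 = 445; py0_6 = 110; px1_6 = 500; py1_6 = 220; center_x_7 = 165; center_y_7 = 465; radius_7 = 20; px0_8 = 275; px1_8 = 315; py1_8 = 465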